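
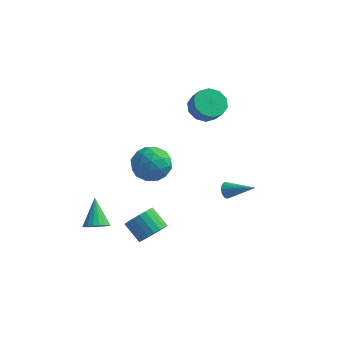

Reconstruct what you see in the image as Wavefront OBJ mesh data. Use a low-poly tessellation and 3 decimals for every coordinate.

v -0.475 -3.683 -3.739
v 0.135 -3.277 -3.233
v -0.836 -2.811 -2.436
v -1.445 -3.217 -2.941
v 0.056 -3.016 -3.483
v -0.915 -2.55 -2.686
v -0.115 -2.87 -3.777
v -1.086 -2.404 -2.979
v -0.348 -2.864 -4.064
v -1.319 -2.398 -3.267
v -0.603 -3.001 -4.295
v -1.574 -2.534 -3.498
v -0.836 -3.255 -4.43
v -1.807 -2.788 -3.633
v -1.006 -3.583 -4.445
v -1.977 -3.117 -3.648
v -1.085 -3.928 -4.338
v -2.056 -3.462 -3.541
v -1.058 -4.232 -4.128
v -2.028 -3.765 -3.331
v -0.93 -4.44 -3.85
v -1.9 -3.974 -3.053
v -0.723 -4.517 -3.553
v -1.694 -4.051 -2.756
v -0.473 -4.451 -3.288
v -1.444 -3.984 -2.491
v -0.224 -4.251 -3.101
v -1.195 -3.785 -2.304
v -0.018 -3.954 -3.024
v -0.989 -3.487 -2.227
v 0.109 -3.609 -3.071
v -0.862 -3.143 -2.274
v 0.457 1.686 2.595
v 1.078 2.405 2.574
v 1.583 1.993 3.384
v 0.963 1.274 3.405
v 0.635 2.558 2.928
v 1.14 2.145 3.738
v 0.124 2.378 3.155
v 0.63 1.965 3.965
v -0.259 1.933 3.168
v 0.246 1.521 3.978
v -0.369 1.394 2.962
v 0.137 0.982 3.772
v -0.163 0.967 2.616
v 0.342 0.555 3.426
v 0.28 0.815 2.262
v 0.785 0.402 3.072
v 0.79 0.995 2.035
v 1.296 0.582 2.845
v 1.174 1.439 2.022
v 1.679 1.027 2.832
v 1.283 1.978 2.228
v 1.789 1.566 3.038
v -3.714 -3.484 -4.237
v -3.195 -3.017 -4.449
v -4.226 -2.336 -2.963
v -3.449 -2.929 -4.631
v -3.756 -2.951 -4.734
v -4.055 -3.079 -4.739
v -4.286 -3.287 -4.645
v -4.404 -3.534 -4.47
v -4.385 -3.771 -4.248
v -4.233 -3.951 -4.025
v -3.978 -4.039 -3.843
v -3.671 -4.017 -3.74
v -3.372 -3.889 -3.735
v -3.141 -3.681 -3.829
v -3.023 -3.434 -4.004
v -3.043 -3.197 -4.226
v -2.323 0.202 -0.272
v -1.178 0.39 -0.474
v -2.302 -1.25 -1.506
v -1.157 -1.062 -1.708
v -1.511 -1.477 -0.664
v -1.524 -0.579 0.099
v -1.956 -0.281 -2.079
v -1.969 0.617 -1.316
v -0.951 0.091 -1.59
v -0.676 -0.648 -0.716
v -2.804 -0.212 -1.264
v -2.529 -0.951 -0.39
v -1.752 0.423 -0.265
v -1.728 -1.283 -1.715
v -1.936 -1.527 -1.102
v -1.263 -1.417 -1.22
v -1.955 -0.146 0.072
v -1.282 -0.036 -0.047
v -1.479 -1.133 -0.158
v -2.198 -0.824 -1.933
v -1.525 -0.714 -2.052
v -2.217 0.557 -0.76
v -1.544 0.667 -0.878
v -2.001 0.273 -1.822
v -0.946 0.358 -1.04
v -0.934 -0.496 -1.765
v -1.403 -0.036 -1.983
v -1.411 0.492 -1.535
v -0.784 -0.077 -0.525
v -0.772 -0.93 -1.251
v -0.98 -1.174 -0.637
v -0.988 -0.646 -0.189
v -0.651 -0.252 -1.182
v -2.708 0.07 -0.729
v -2.696 -0.783 -1.455
v -2.492 -0.214 -1.791
v -2.5 0.314 -1.343
v -2.546 -0.364 -0.215
v -2.534 -1.218 -0.94
v -2.069 -1.352 -0.445
v -2.077 -0.824 0.003
v -2.829 -0.608 -0.798
v 2.47 -0.621 -1.851
v 2.674 -0.377 -2.263
v 4.05 -0.719 -1.129
v 2.624 -0.212 -2.133
v 2.548 -0.117 -1.954
v 2.459 -0.109 -1.757
v 2.371 -0.19 -1.577
v 2.301 -0.346 -1.444
v 2.26 -0.548 -1.381
v 2.255 -0.764 -1.4
v 2.287 -0.954 -1.497
v 2.351 -1.087 -1.655
v 2.436 -1.14 -1.847
v 2.526 -1.102 -2.04
v 2.607 -0.981 -2.2
v 2.664 -0.798 -2.3
v 2.688 -0.585 -2.322
f 2 1 5
f 2 5 3
f 3 5 6
f 3 6 4
f 5 1 7
f 5 7 6
f 6 7 8
f 6 8 4
f 7 1 9
f 7 9 8
f 8 9 10
f 8 10 4
f 9 1 11
f 9 11 10
f 10 11 12
f 10 12 4
f 11 1 13
f 11 13 12
f 12 13 14
f 12 14 4
f 13 1 15
f 13 15 14
f 14 15 16
f 14 16 4
f 15 1 17
f 15 17 16
f 16 17 18
f 16 18 4
f 17 1 19
f 17 19 18
f 18 19 20
f 18 20 4
f 19 1 21
f 19 21 20
f 20 21 22
f 20 22 4
f 21 1 23
f 21 23 22
f 22 23 24
f 22 24 4
f 23 1 25
f 23 25 24
f 24 25 26
f 24 26 4
f 25 1 27
f 25 27 26
f 26 27 28
f 26 28 4
f 27 1 29
f 27 29 28
f 28 29 30
f 28 30 4
f 29 1 31
f 29 31 30
f 30 31 32
f 30 32 4
f 31 1 2
f 31 2 32
f 32 2 3
f 32 3 4
f 34 33 37
f 34 37 35
f 35 37 38
f 35 38 36
f 37 33 39
f 37 39 38
f 38 39 40
f 38 40 36
f 39 33 41
f 39 41 40
f 40 41 42
f 40 42 36
f 41 33 43
f 41 43 42
f 42 43 44
f 42 44 36
f 43 33 45
f 43 45 44
f 44 45 46
f 44 46 36
f 45 33 47
f 45 47 46
f 46 47 48
f 46 48 36
f 47 33 49
f 47 49 48
f 48 49 50
f 48 50 36
f 49 33 51
f 49 51 50
f 50 51 52
f 50 52 36
f 51 33 53
f 51 53 52
f 52 53 54
f 52 54 36
f 53 33 34
f 53 34 54
f 54 34 35
f 54 35 36
f 56 55 58
f 56 58 57
f 58 55 59
f 58 59 57
f 59 55 60
f 59 60 57
f 60 55 61
f 60 61 57
f 61 55 62
f 61 62 57
f 62 55 63
f 62 63 57
f 63 55 64
f 63 64 57
f 64 55 65
f 64 65 57
f 65 55 66
f 65 66 57
f 66 55 67
f 66 67 57
f 67 55 68
f 67 68 57
f 68 55 69
f 68 69 57
f 69 55 70
f 69 70 57
f 70 55 56
f 70 56 57
f 71 108 87
f 108 82 111
f 87 111 76
f 108 111 87
f 71 87 83
f 87 76 88
f 83 88 72
f 87 88 83
f 71 83 92
f 83 72 93
f 92 93 78
f 83 93 92
f 71 92 104
f 92 78 107
f 104 107 81
f 92 107 104
f 71 104 108
f 104 81 112
f 108 112 82
f 104 112 108
f 72 88 99
f 88 76 102
f 99 102 80
f 88 102 99
f 76 111 89
f 111 82 110
f 89 110 75
f 111 110 89
f 82 112 109
f 112 81 105
f 109 105 73
f 112 105 109
f 81 107 106
f 107 78 94
f 106 94 77
f 107 94 106
f 78 93 98
f 93 72 95
f 98 95 79
f 93 95 98
f 74 100 86
f 100 80 101
f 86 101 75
f 100 101 86
f 74 86 84
f 86 75 85
f 84 85 73
f 86 85 84
f 74 84 91
f 84 73 90
f 91 90 77
f 84 90 91
f 74 91 96
f 91 77 97
f 96 97 79
f 91 97 96
f 74 96 100
f 96 79 103
f 100 103 80
f 96 103 100
f 75 101 89
f 101 80 102
f 89 102 76
f 101 102 89
f 73 85 109
f 85 75 110
f 109 110 82
f 85 110 109
f 77 90 106
f 90 73 105
f 106 105 81
f 90 105 106
f 79 97 98
f 97 77 94
f 98 94 78
f 97 94 98
f 80 103 99
f 103 79 95
f 99 95 72
f 103 95 99
f 114 113 116
f 114 116 115
f 116 113 117
f 116 117 115
f 117 113 118
f 117 118 115
f 118 113 119
f 118 119 115
f 119 113 120
f 119 120 115
f 120 113 121
f 120 121 115
f 121 113 122
f 121 122 115
f 122 113 123
f 122 123 115
f 123 113 124
f 123 124 115
f 124 113 125
f 124 125 115
f 125 113 126
f 125 126 115
f 126 113 127
f 126 127 115
f 127 113 128
f 127 128 115
f 128 113 129
f 128 129 115
f 129 113 114
f 129 114 115



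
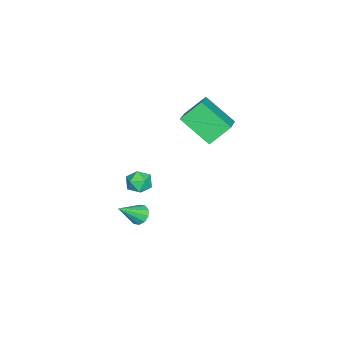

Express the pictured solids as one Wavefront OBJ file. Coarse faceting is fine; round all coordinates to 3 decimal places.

v -0.547 -1.141 -2.646
v -0.172 -1.337 -3.126
v 0.387 -1.979 -1.574
v -0.025 -0.997 -2.988
v -0.078 -0.712 -2.719
v -0.31 -0.591 -2.422
v -0.633 -0.68 -2.211
v -0.922 -0.946 -2.166
v -1.069 -1.286 -2.304
v -1.016 -1.571 -2.573
v -0.784 -1.692 -2.87
v -0.461 -1.603 -3.081
v 1.684 -0.078 2.207
v 2.02 -0.294 1.564
v 0.7 -0.746 1.916
v 1.036 -0.962 1.273
v 1.298 -1.209 1.939
v 1.907 -0.796 2.118
v 0.813 -0.244 1.362
v 1.422 0.169 1.541
v 1.482 -0.396 1.041
v 1.782 -0.993 1.398
v 0.938 -0.047 2.082
v 1.238 -0.644 2.439
v -4.028 2.919 3.119
v -4.442 1.244 4.385
v -2.161 3.228 4.139
v -2.575 1.553 5.405
v -3.325 1.987 2.115
v -3.739 0.312 3.381
v -1.458 2.296 3.135
v -1.872 0.621 4.401
f 2 1 4
f 2 4 3
f 4 1 5
f 4 5 3
f 5 1 6
f 5 6 3
f 6 1 7
f 6 7 3
f 7 1 8
f 7 8 3
f 8 1 9
f 8 9 3
f 9 1 10
f 9 10 3
f 10 1 11
f 10 11 3
f 11 1 12
f 11 12 3
f 12 1 2
f 12 2 3
f 13 24 18
f 13 18 14
f 13 14 20
f 13 20 23
f 13 23 24
f 14 18 22
f 18 24 17
f 24 23 15
f 23 20 19
f 20 14 21
f 16 22 17
f 16 17 15
f 16 15 19
f 16 19 21
f 16 21 22
f 17 22 18
f 15 17 24
f 19 15 23
f 21 19 20
f 22 21 14
f 26 28 25
f 29 26 25
f 25 28 27
f 27 29 25
f 26 32 28
f 30 26 29
f 30 32 26
f 28 32 27
f 31 29 27
f 27 32 31
f 31 30 29
f 32 30 31



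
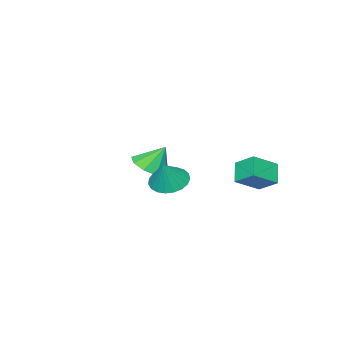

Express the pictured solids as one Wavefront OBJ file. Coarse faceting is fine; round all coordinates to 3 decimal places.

v -4.303 1.59 0.166
v -3.114 1.167 0.881
v -4.335 2.598 0.816
v -3.147 2.175 1.531
v -3.633 2.125 -0.631
v -2.445 1.702 0.084
v -3.666 3.133 0.019
v -2.477 2.71 0.734
v -2.496 -3.304 -0.294
v -1.621 -3.491 0.107
v -2.924 -2.716 0.914
v -1.616 -2.887 -0.185
v -2.022 -2.479 -0.528
v -2.651 -2.457 -0.761
v -3.206 -2.831 -0.776
v -3.43 -3.427 -0.565
v -3.217 -3.965 -0.227
v -2.666 -4.194 0.079
v -2.036 -4.007 0.211
v 1.301 1.192 1.231
v 1.891 0.55 1.01
v 1.939 1.388 2.369
v 2.052 0.856 0.867
v 2.083 1.22 0.787
v 1.979 1.58 0.784
v 1.758 1.872 0.858
v 1.457 2.047 0.996
v 1.13 2.074 1.175
v 0.832 1.949 1.364
v 0.615 1.693 1.53
v 0.517 1.35 1.644
v 0.554 0.98 1.686
v 0.72 0.647 1.65
v 0.987 0.408 1.541
v 1.308 0.305 1.379
v 1.628 0.355 1.191
f 2 4 1
f 5 2 1
f 1 4 3
f 3 5 1
f 2 8 4
f 6 2 5
f 6 8 2
f 4 8 3
f 7 5 3
f 3 8 7
f 7 6 5
f 8 6 7
f 10 9 12
f 10 12 11
f 12 9 13
f 12 13 11
f 13 9 14
f 13 14 11
f 14 9 15
f 14 15 11
f 15 9 16
f 15 16 11
f 16 9 17
f 16 17 11
f 17 9 18
f 17 18 11
f 18 9 19
f 18 19 11
f 19 9 10
f 19 10 11
f 21 20 23
f 21 23 22
f 23 20 24
f 23 24 22
f 24 20 25
f 24 25 22
f 25 20 26
f 25 26 22
f 26 20 27
f 26 27 22
f 27 20 28
f 27 28 22
f 28 20 29
f 28 29 22
f 29 20 30
f 29 30 22
f 30 20 31
f 30 31 22
f 31 20 32
f 31 32 22
f 32 20 33
f 32 33 22
f 33 20 34
f 33 34 22
f 34 20 35
f 34 35 22
f 35 20 36
f 35 36 22
f 36 20 21
f 36 21 22



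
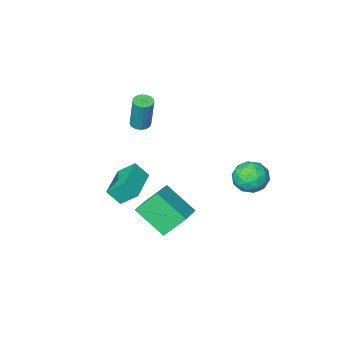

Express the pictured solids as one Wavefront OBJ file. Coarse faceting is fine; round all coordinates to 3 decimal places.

v -0.661 -3.58 -4.604
v -1.328 -2.848 -3.731
v 0.861 -2.052 -4.722
v 0.194 -1.32 -3.848
v -0.094 -4.08 -3.752
v -0.761 -3.348 -2.878
v 1.428 -2.552 -3.869
v 0.761 -1.82 -2.996
v -0.832 2.866 -2.595
v -0.026 1.359 -1.307
v 0.353 3.96 -2.056
v 1.159 2.452 -0.768
v 0.181 2.368 -3.812
v 0.987 0.86 -2.524
v 1.366 3.461 -3.273
v 2.172 1.954 -1.985
v -0.936 -3.043 0.469
v -0.399 -3.233 0.495
v -0.328 -2.748 2.557
v -0.864 -2.557 2.531
v -0.372 -2.969 0.432
v -0.3 -2.484 2.494
v -0.474 -2.722 0.377
v -0.402 -2.237 2.44
v -0.681 -2.548 0.344
v -0.61 -2.063 2.406
v -0.947 -2.488 0.339
v -0.876 -2.003 2.401
v -1.211 -2.555 0.363
v -1.139 -2.069 2.426
v -1.411 -2.733 0.412
v -1.34 -2.248 2.475
v -1.503 -2.982 0.474
v -1.431 -2.497 2.537
v -1.464 -3.246 0.535
v -1.393 -2.76 2.597
v -1.305 -3.462 0.58
v -1.233 -2.977 2.643
v -1.061 -3.583 0.6
v -0.989 -3.098 2.663
v -0.788 -3.58 0.59
v -0.717 -3.094 2.652
v -0.549 -3.453 0.552
v -0.478 -2.968 2.615
v -3.859 4.138 -1.364
v -2.969 4.308 -0.852
v -4.291 2.972 -0.228
v -3.401 3.142 0.284
v -4.143 3.872 0.274
v -3.877 4.592 -0.428
v -3.383 2.688 -0.652
v -3.117 3.408 -1.354
v -2.675 3.412 -0.411
v -3.145 4.144 0.161
v -4.115 3.136 -1.241
v -4.585 3.868 -0.669
v -3.376 4.325 -1.208
v -3.884 2.955 0.128
v -4.32 3.384 0.122
v -3.797 3.484 0.423
v -3.91 4.492 -0.959
v -3.387 4.592 -0.658
v -4.077 4.336 0.004
v -3.873 2.688 -0.422
v -3.35 2.788 -0.121
v -3.463 3.796 -1.503
v -2.94 3.896 -1.202
v -3.183 2.944 -1.084
v -2.68 3.899 -0.648
v -2.934 3.213 0.02
v -2.924 2.946 -0.53
v -2.767 3.37 -0.943
v -2.957 4.329 -0.311
v -3.21 3.643 0.357
v -3.647 4.072 0.351
v -3.49 4.496 -0.062
v -2.784 3.802 -0.052
v -4.05 3.637 -1.437
v -4.303 2.951 -0.769
v -3.77 2.784 -1.018
v -3.613 3.208 -1.431
v -4.326 4.067 -1.1
v -4.58 3.381 -0.432
v -4.493 3.91 -0.137
v -4.336 4.334 -0.55
v -4.476 3.478 -1.028
f 2 4 1
f 5 2 1
f 1 4 3
f 3 5 1
f 2 8 4
f 6 2 5
f 6 8 2
f 4 8 3
f 7 5 3
f 3 8 7
f 7 6 5
f 8 6 7
f 10 12 9
f 13 10 9
f 9 12 11
f 11 13 9
f 10 16 12
f 14 10 13
f 14 16 10
f 12 16 11
f 15 13 11
f 11 16 15
f 15 14 13
f 16 14 15
f 18 17 21
f 18 21 19
f 19 21 22
f 19 22 20
f 21 17 23
f 21 23 22
f 22 23 24
f 22 24 20
f 23 17 25
f 23 25 24
f 24 25 26
f 24 26 20
f 25 17 27
f 25 27 26
f 26 27 28
f 26 28 20
f 27 17 29
f 27 29 28
f 28 29 30
f 28 30 20
f 29 17 31
f 29 31 30
f 30 31 32
f 30 32 20
f 31 17 33
f 31 33 32
f 32 33 34
f 32 34 20
f 33 17 35
f 33 35 34
f 34 35 36
f 34 36 20
f 35 17 37
f 35 37 36
f 36 37 38
f 36 38 20
f 37 17 39
f 37 39 38
f 38 39 40
f 38 40 20
f 39 17 41
f 39 41 40
f 40 41 42
f 40 42 20
f 41 17 43
f 41 43 42
f 42 43 44
f 42 44 20
f 43 17 18
f 43 18 44
f 44 18 19
f 44 19 20
f 45 82 61
f 82 56 85
f 61 85 50
f 82 85 61
f 45 61 57
f 61 50 62
f 57 62 46
f 61 62 57
f 45 57 66
f 57 46 67
f 66 67 52
f 57 67 66
f 45 66 78
f 66 52 81
f 78 81 55
f 66 81 78
f 45 78 82
f 78 55 86
f 82 86 56
f 78 86 82
f 46 62 73
f 62 50 76
f 73 76 54
f 62 76 73
f 50 85 63
f 85 56 84
f 63 84 49
f 85 84 63
f 56 86 83
f 86 55 79
f 83 79 47
f 86 79 83
f 55 81 80
f 81 52 68
f 80 68 51
f 81 68 80
f 52 67 72
f 67 46 69
f 72 69 53
f 67 69 72
f 48 74 60
f 74 54 75
f 60 75 49
f 74 75 60
f 48 60 58
f 60 49 59
f 58 59 47
f 60 59 58
f 48 58 65
f 58 47 64
f 65 64 51
f 58 64 65
f 48 65 70
f 65 51 71
f 70 71 53
f 65 71 70
f 48 70 74
f 70 53 77
f 74 77 54
f 70 77 74
f 49 75 63
f 75 54 76
f 63 76 50
f 75 76 63
f 47 59 83
f 59 49 84
f 83 84 56
f 59 84 83
f 51 64 80
f 64 47 79
f 80 79 55
f 64 79 80
f 53 71 72
f 71 51 68
f 72 68 52
f 71 68 72
f 54 77 73
f 77 53 69
f 73 69 46
f 77 69 73



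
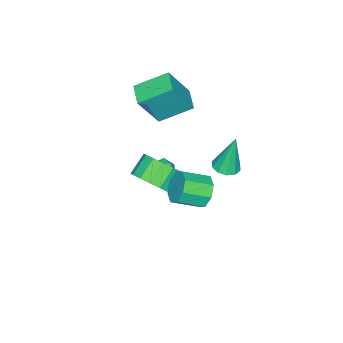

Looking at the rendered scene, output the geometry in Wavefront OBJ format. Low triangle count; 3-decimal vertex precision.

v -0.694 -3.108 -2.089
v -0.203 -3.392 -1.769
v -1.157 -4.048 -2.211
v -0.666 -4.332 -1.891
v -1.08 -3.943 -1.573
v -0.794 -3.362 -1.497
v -0.566 -4.078 -2.483
v -0.28 -3.497 -2.407
v -0.123 -3.992 -2.013
v -0.441 -3.908 -1.45
v -0.919 -3.532 -2.53
v -1.237 -3.448 -1.967
v 1.414 0.911 2.665
v 1.98 1.269 2.679
v 1.166 1.229 4.635
v 1.667 1.528 2.598
v 1.257 1.551 2.542
v 0.907 1.329 2.534
v 0.751 0.948 2.576
v 0.848 0.553 2.652
v 1.161 0.294 2.733
v 1.571 0.271 2.788
v 1.92 0.493 2.797
v 2.077 0.874 2.755
v 3.565 1.102 2.8
v 4.046 1.101 2.111
v 4.876 0.178 2.691
v 4.395 0.178 3.38
v 4.234 1.54 2.542
v 5.063 0.617 3.122
v 4.03 1.722 3.124
v 4.859 0.799 3.704
v 3.554 1.541 3.516
v 4.383 0.617 4.096
v 3.084 1.102 3.489
v 3.914 0.179 4.069
v 2.897 0.663 3.058
v 3.726 -0.26 3.638
v 3.101 0.481 2.476
v 3.93 -0.442 3.056
v 3.577 0.663 2.084
v 4.406 -0.261 2.664
v 3.184 -1.96 1.363
v 3.766 -1.582 2.083
v 2.819 -1.483 2.797
v 2.236 -1.86 2.077
v 3.605 -1.172 1.812
v 2.658 -1.072 2.526
v 3.331 -0.972 1.421
v 2.384 -0.873 2.135
v 3.017 -1.037 1.014
v 2.07 -0.938 1.728
v 2.749 -1.35 0.701
v 1.801 -1.25 1.415
v 2.596 -1.825 0.565
v 1.649 -1.726 1.279
v 2.601 -2.337 0.643
v 1.654 -2.238 1.357
v 2.762 -2.748 0.914
v 1.815 -2.648 1.628
v 3.036 -2.947 1.305
v 2.089 -2.848 2.019
v 3.35 -2.882 1.712
v 2.403 -2.783 2.426
v 3.619 -2.57 2.025
v 2.671 -2.47 2.739
v 3.771 -2.094 2.161
v 2.824 -1.995 2.875
v -1.104 -4.441 2.355
v -0.209 -5.014 4.166
v -2.068 -3.148 3.24
v -1.173 -3.721 5.051
v -0.227 -3.659 2.169
v 0.668 -4.232 3.98
v -1.191 -2.366 3.054
v -0.296 -2.939 4.865
f 1 12 6
f 1 6 2
f 1 2 8
f 1 8 11
f 1 11 12
f 2 6 10
f 6 12 5
f 12 11 3
f 11 8 7
f 8 2 9
f 4 10 5
f 4 5 3
f 4 3 7
f 4 7 9
f 4 9 10
f 5 10 6
f 3 5 12
f 7 3 11
f 9 7 8
f 10 9 2
f 14 13 16
f 14 16 15
f 16 13 17
f 16 17 15
f 17 13 18
f 17 18 15
f 18 13 19
f 18 19 15
f 19 13 20
f 19 20 15
f 20 13 21
f 20 21 15
f 21 13 22
f 21 22 15
f 22 13 23
f 22 23 15
f 23 13 24
f 23 24 15
f 24 13 14
f 24 14 15
f 26 25 29
f 26 29 27
f 27 29 30
f 27 30 28
f 29 25 31
f 29 31 30
f 30 31 32
f 30 32 28
f 31 25 33
f 31 33 32
f 32 33 34
f 32 34 28
f 33 25 35
f 33 35 34
f 34 35 36
f 34 36 28
f 35 25 37
f 35 37 36
f 36 37 38
f 36 38 28
f 37 25 39
f 37 39 38
f 38 39 40
f 38 40 28
f 39 25 41
f 39 41 40
f 40 41 42
f 40 42 28
f 41 25 26
f 41 26 42
f 42 26 27
f 42 27 28
f 44 43 47
f 44 47 45
f 45 47 48
f 45 48 46
f 47 43 49
f 47 49 48
f 48 49 50
f 48 50 46
f 49 43 51
f 49 51 50
f 50 51 52
f 50 52 46
f 51 43 53
f 51 53 52
f 52 53 54
f 52 54 46
f 53 43 55
f 53 55 54
f 54 55 56
f 54 56 46
f 55 43 57
f 55 57 56
f 56 57 58
f 56 58 46
f 57 43 59
f 57 59 58
f 58 59 60
f 58 60 46
f 59 43 61
f 59 61 60
f 60 61 62
f 60 62 46
f 61 43 63
f 61 63 62
f 62 63 64
f 62 64 46
f 63 43 65
f 63 65 64
f 64 65 66
f 64 66 46
f 65 43 67
f 65 67 66
f 66 67 68
f 66 68 46
f 67 43 44
f 67 44 68
f 68 44 45
f 68 45 46
f 70 72 69
f 73 70 69
f 69 72 71
f 71 73 69
f 70 76 72
f 74 70 73
f 74 76 70
f 72 76 71
f 75 73 71
f 71 76 75
f 75 74 73
f 76 74 75



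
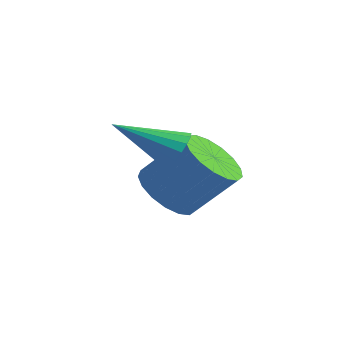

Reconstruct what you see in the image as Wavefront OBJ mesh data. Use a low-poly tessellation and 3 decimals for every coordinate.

v 0.569 -0.586 0.399
v 0.928 -0.464 0.988
v -0.509 -1.954 1.341
v 0.671 -0.25 1.005
v 0.391 -0.112 0.883
v 0.151 -0.084 0.65
v 0.008 -0.17 0.36
v -0.007 -0.352 0.079
v 0.11 -0.587 -0.129
v 0.333 -0.823 -0.216
v 0.609 -1.003 -0.161
v 0.877 -1.089 0.021
v 1.074 -1.059 0.291
v 1.156 -0.921 0.585
v 1.103 -0.706 0.836
v -1.835 0.758 -2.104
v -0.919 0.509 -2.598
v 0.091 1.394 -1.17
v -0.825 1.642 -0.676
v -1.044 0.966 -2.793
v -0.033 1.851 -1.365
v -1.349 1.375 -2.83
v -0.339 2.26 -1.402
v -1.766 1.643 -2.701
v -0.756 2.527 -1.273
v -2.199 1.708 -2.435
v -1.189 2.592 -1.007
v -2.548 1.555 -2.093
v -1.538 2.44 -0.665
v -2.734 1.22 -1.754
v -1.724 2.104 -0.326
v -2.714 0.779 -1.495
v -1.704 1.663 -0.067
v -2.493 0.333 -1.375
v -1.483 1.217 0.053
v -2.121 -0.016 -1.423
v -1.111 0.868 0.005
v -1.683 -0.187 -1.626
v -0.673 0.697 -0.198
v -1.28 -0.142 -1.939
v -0.27 0.742 -0.511
v -1.005 0.109 -2.29
v 0.006 0.994 -0.862
f 2 1 4
f 2 4 3
f 4 1 5
f 4 5 3
f 5 1 6
f 5 6 3
f 6 1 7
f 6 7 3
f 7 1 8
f 7 8 3
f 8 1 9
f 8 9 3
f 9 1 10
f 9 10 3
f 10 1 11
f 10 11 3
f 11 1 12
f 11 12 3
f 12 1 13
f 12 13 3
f 13 1 14
f 13 14 3
f 14 1 15
f 14 15 3
f 15 1 2
f 15 2 3
f 17 16 20
f 17 20 18
f 18 20 21
f 18 21 19
f 20 16 22
f 20 22 21
f 21 22 23
f 21 23 19
f 22 16 24
f 22 24 23
f 23 24 25
f 23 25 19
f 24 16 26
f 24 26 25
f 25 26 27
f 25 27 19
f 26 16 28
f 26 28 27
f 27 28 29
f 27 29 19
f 28 16 30
f 28 30 29
f 29 30 31
f 29 31 19
f 30 16 32
f 30 32 31
f 31 32 33
f 31 33 19
f 32 16 34
f 32 34 33
f 33 34 35
f 33 35 19
f 34 16 36
f 34 36 35
f 35 36 37
f 35 37 19
f 36 16 38
f 36 38 37
f 37 38 39
f 37 39 19
f 38 16 40
f 38 40 39
f 39 40 41
f 39 41 19
f 40 16 42
f 40 42 41
f 41 42 43
f 41 43 19
f 42 16 17
f 42 17 43
f 43 17 18
f 43 18 19



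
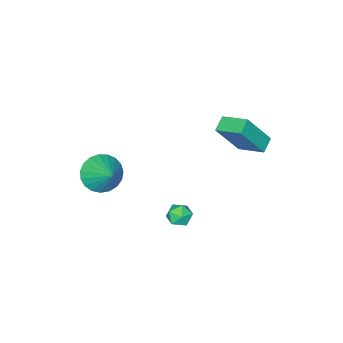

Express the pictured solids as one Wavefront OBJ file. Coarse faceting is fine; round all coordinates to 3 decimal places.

v 2.334 -2.732 1.778
v 2.87 -2.298 1
v 2.826 -1.508 2.802
v 2.483 -2.108 0.96
v 2.071 -2.027 1.061
v 1.704 -2.067 1.286
v 1.446 -2.222 1.596
v 1.341 -2.466 1.938
v 1.408 -2.756 2.252
v 1.635 -3.041 2.484
v 1.983 -3.273 2.594
v 2.392 -3.412 2.563
v 2.79 -3.433 2.397
v 3.11 -3.333 2.123
v 3.295 -3.129 1.79
v 3.314 -2.856 1.455
v 3.164 -2.562 1.175
v 0.748 0.79 -0.335
v 1.065 0.457 -0.854
v -0.205 0.243 -0.566
v 0.112 -0.09 -1.085
v 0.284 -0.228 -0.427
v 0.873 0.11 -0.284
v -0.013 0.59 -1.136
v 0.576 0.928 -0.993
v 0.595 0.333 -1.349
v 0.779 -0.173 -0.911
v 0.081 0.873 -0.509
v 0.265 0.367 -0.071
v -3.484 0.482 1.597
v -4.236 0.238 1.961
v -3.679 1.863 2.122
v -4.431 1.619 2.485
v -2.429 -0.059 3.415
v -3.181 -0.303 3.778
v -2.624 1.322 3.939
v -3.376 1.078 4.303
f 2 1 4
f 2 4 3
f 4 1 5
f 4 5 3
f 5 1 6
f 5 6 3
f 6 1 7
f 6 7 3
f 7 1 8
f 7 8 3
f 8 1 9
f 8 9 3
f 9 1 10
f 9 10 3
f 10 1 11
f 10 11 3
f 11 1 12
f 11 12 3
f 12 1 13
f 12 13 3
f 13 1 14
f 13 14 3
f 14 1 15
f 14 15 3
f 15 1 16
f 15 16 3
f 16 1 17
f 16 17 3
f 17 1 2
f 17 2 3
f 18 29 23
f 18 23 19
f 18 19 25
f 18 25 28
f 18 28 29
f 19 23 27
f 23 29 22
f 29 28 20
f 28 25 24
f 25 19 26
f 21 27 22
f 21 22 20
f 21 20 24
f 21 24 26
f 21 26 27
f 22 27 23
f 20 22 29
f 24 20 28
f 26 24 25
f 27 26 19
f 31 33 30
f 34 31 30
f 30 33 32
f 32 34 30
f 31 37 33
f 35 31 34
f 35 37 31
f 33 37 32
f 36 34 32
f 32 37 36
f 36 35 34
f 37 35 36



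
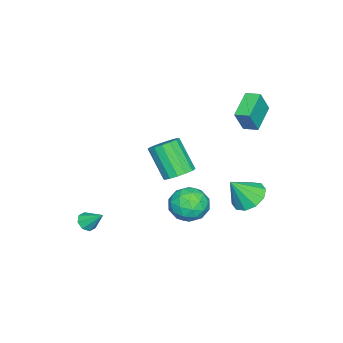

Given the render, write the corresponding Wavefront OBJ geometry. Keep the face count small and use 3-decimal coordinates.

v 0.303 0.284 0.391
v 1.005 -0.169 0.298
v 0.518 -1.256 1.916
v -0.183 -0.804 2.009
v 1.118 0.163 0.555
v 0.632 -0.924 2.173
v 1.013 0.527 0.768
v 0.527 -0.56 2.386
v 0.718 0.826 0.88
v 0.231 -0.261 2.499
v 0.312 0.98 0.861
v -0.175 -0.108 2.48
v -0.097 0.947 0.716
v -0.584 -0.141 2.335
v -0.398 0.736 0.484
v -0.885 -0.351 2.102
v -0.512 0.404 0.227
v -0.998 -0.683 1.845
v -0.407 0.04 0.014
v -0.893 -1.047 1.632
v -0.111 -0.259 -0.099
v -0.598 -1.346 1.52
v 0.295 -0.412 -0.08
v -0.192 -1.5 1.539
v 0.704 -0.379 0.065
v 0.217 -1.467 1.684
v -4.038 2.17 -3.58
v -3.088 2.394 -3.966
v -3.302 1.43 -2.2
v -3.277 2.894 -3.598
v -3.757 3.116 -3.222
v -4.345 2.978 -2.983
v -4.815 2.53 -2.972
v -4.988 1.946 -3.193
v -4.799 1.446 -3.562
v -4.319 1.224 -3.938
v -3.731 1.362 -4.177
v -3.261 1.81 -4.188
v 0.2 1.776 -1.318
v 1.075 1.481 -1.922
v -0.455 0.119 -1.458
v 0.42 -0.176 -2.062
v 0.542 0.053 -0.989
v 0.947 1.077 -0.902
v -0.327 0.523 -2.478
v 0.078 1.547 -2.391
v 0.75 0.706 -2.639
v 1.287 0.416 -1.719
v -0.667 1.184 -1.661
v -0.13 0.894 -0.741
v 0.695 1.773 -1.608
v -0.075 -0.173 -1.772
v -0.003 -0.039 -1.142
v 0.511 -0.212 -1.497
v 0.619 1.536 -1.008
v 1.134 1.363 -1.363
v 0.821 0.524 -0.815
v -0.514 0.237 -2.017
v 0.001 0.064 -2.372
v 0.109 1.812 -1.883
v 0.623 1.639 -2.238
v -0.201 1.076 -2.565
v 1.018 1.145 -2.384
v 0.634 0.172 -2.466
v 0.194 0.582 -2.711
v 0.432 1.184 -2.66
v 1.334 0.974 -1.843
v 0.949 0.001 -1.926
v 1.021 0.136 -1.295
v 1.258 0.737 -1.244
v 1.143 0.519 -2.265
v -0.329 1.599 -1.454
v -0.714 0.626 -1.537
v -0.638 0.863 -2.136
v -0.401 1.464 -2.085
v -0.014 1.428 -0.914
v -0.398 0.455 -0.996
v 0.188 0.416 -0.72
v 0.426 1.018 -0.669
v -0.523 1.081 -1.115
v 2.705 -3.597 -2.758
v 3.035 -3.288 -3.136
v 2.815 -2.643 -1.882
v 2.595 -3.199 -3.179
v 2.219 -3.343 -2.974
v 2.128 -3.637 -2.643
v 2.375 -3.907 -2.379
v 2.816 -3.996 -2.337
v 3.192 -3.852 -2.541
v 3.283 -3.558 -2.872
v -4.834 2.026 2.678
v -4.302 1.761 3.946
v -4.81 2.84 2.837
v -4.278 2.576 4.105
v -3.262 2.104 2.035
v -2.73 1.84 3.303
v -3.238 2.919 2.194
v -2.706 2.654 3.462
f 2 1 5
f 2 5 3
f 3 5 6
f 3 6 4
f 5 1 7
f 5 7 6
f 6 7 8
f 6 8 4
f 7 1 9
f 7 9 8
f 8 9 10
f 8 10 4
f 9 1 11
f 9 11 10
f 10 11 12
f 10 12 4
f 11 1 13
f 11 13 12
f 12 13 14
f 12 14 4
f 13 1 15
f 13 15 14
f 14 15 16
f 14 16 4
f 15 1 17
f 15 17 16
f 16 17 18
f 16 18 4
f 17 1 19
f 17 19 18
f 18 19 20
f 18 20 4
f 19 1 21
f 19 21 20
f 20 21 22
f 20 22 4
f 21 1 23
f 21 23 22
f 22 23 24
f 22 24 4
f 23 1 25
f 23 25 24
f 24 25 26
f 24 26 4
f 25 1 2
f 25 2 26
f 26 2 3
f 26 3 4
f 28 27 30
f 28 30 29
f 30 27 31
f 30 31 29
f 31 27 32
f 31 32 29
f 32 27 33
f 32 33 29
f 33 27 34
f 33 34 29
f 34 27 35
f 34 35 29
f 35 27 36
f 35 36 29
f 36 27 37
f 36 37 29
f 37 27 38
f 37 38 29
f 38 27 28
f 38 28 29
f 39 76 55
f 76 50 79
f 55 79 44
f 76 79 55
f 39 55 51
f 55 44 56
f 51 56 40
f 55 56 51
f 39 51 60
f 51 40 61
f 60 61 46
f 51 61 60
f 39 60 72
f 60 46 75
f 72 75 49
f 60 75 72
f 39 72 76
f 72 49 80
f 76 80 50
f 72 80 76
f 40 56 67
f 56 44 70
f 67 70 48
f 56 70 67
f 44 79 57
f 79 50 78
f 57 78 43
f 79 78 57
f 50 80 77
f 80 49 73
f 77 73 41
f 80 73 77
f 49 75 74
f 75 46 62
f 74 62 45
f 75 62 74
f 46 61 66
f 61 40 63
f 66 63 47
f 61 63 66
f 42 68 54
f 68 48 69
f 54 69 43
f 68 69 54
f 42 54 52
f 54 43 53
f 52 53 41
f 54 53 52
f 42 52 59
f 52 41 58
f 59 58 45
f 52 58 59
f 42 59 64
f 59 45 65
f 64 65 47
f 59 65 64
f 42 64 68
f 64 47 71
f 68 71 48
f 64 71 68
f 43 69 57
f 69 48 70
f 57 70 44
f 69 70 57
f 41 53 77
f 53 43 78
f 77 78 50
f 53 78 77
f 45 58 74
f 58 41 73
f 74 73 49
f 58 73 74
f 47 65 66
f 65 45 62
f 66 62 46
f 65 62 66
f 48 71 67
f 71 47 63
f 67 63 40
f 71 63 67
f 82 81 84
f 82 84 83
f 84 81 85
f 84 85 83
f 85 81 86
f 85 86 83
f 86 81 87
f 86 87 83
f 87 81 88
f 87 88 83
f 88 81 89
f 88 89 83
f 89 81 90
f 89 90 83
f 90 81 82
f 90 82 83
f 92 94 91
f 95 92 91
f 91 94 93
f 93 95 91
f 92 98 94
f 96 92 95
f 96 98 92
f 94 98 93
f 97 95 93
f 93 98 97
f 97 96 95
f 98 96 97



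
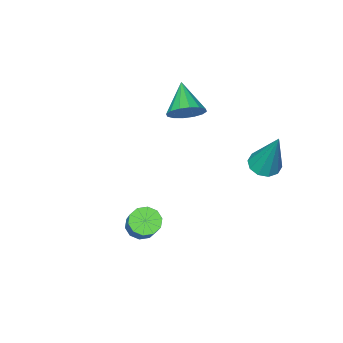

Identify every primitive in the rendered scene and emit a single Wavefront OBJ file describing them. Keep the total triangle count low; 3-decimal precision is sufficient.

v -2.448 -2.18 1.662
v -1.938 -2.658 1.388
v -3.012 -3.24 2.458
v -1.774 -2.507 1.706
v -1.79 -2.268 2.011
v -1.982 -2.006 2.224
v -2.299 -1.791 2.285
v -2.656 -1.68 2.18
v -2.957 -1.703 1.936
v -3.122 -1.854 1.618
v -3.106 -2.093 1.313
v -2.913 -2.355 1.1
v -2.596 -2.57 1.039
v -2.239 -2.681 1.144
v 1.234 0.079 -1.211
v 1.764 -0.179 -1.244
v 2.355 0.864 0.098
v 1.826 1.121 0.131
v 1.765 0.109 -1.468
v 2.356 1.151 -0.125
v 1.563 0.385 -1.594
v 2.154 1.428 -0.251
v 1.235 0.544 -1.574
v 1.827 1.587 -0.231
v 0.908 0.526 -1.415
v 1.499 1.569 -0.072
v 0.705 0.336 -1.178
v 1.296 1.379 0.164
v 0.704 0.049 -0.955
v 1.295 1.091 0.388
v 0.906 -0.228 -0.829
v 1.497 0.815 0.514
v 1.233 -0.387 -0.849
v 1.825 0.656 0.494
v 1.561 -0.369 -1.008
v 2.152 0.674 0.335
v -2.844 1.808 1.282
v -2.228 1.735 1.274
v -2.716 2.652 3.278
v -2.309 2.082 1.132
v -2.593 2.324 1.048
v -2.974 2.369 1.053
v -3.305 2.2 1.146
v -3.46 1.881 1.291
v -3.38 1.534 1.433
v -3.095 1.292 1.517
v -2.714 1.247 1.512
v -2.383 1.416 1.419
f 2 1 4
f 2 4 3
f 4 1 5
f 4 5 3
f 5 1 6
f 5 6 3
f 6 1 7
f 6 7 3
f 7 1 8
f 7 8 3
f 8 1 9
f 8 9 3
f 9 1 10
f 9 10 3
f 10 1 11
f 10 11 3
f 11 1 12
f 11 12 3
f 12 1 13
f 12 13 3
f 13 1 14
f 13 14 3
f 14 1 2
f 14 2 3
f 16 15 19
f 16 19 17
f 17 19 20
f 17 20 18
f 19 15 21
f 19 21 20
f 20 21 22
f 20 22 18
f 21 15 23
f 21 23 22
f 22 23 24
f 22 24 18
f 23 15 25
f 23 25 24
f 24 25 26
f 24 26 18
f 25 15 27
f 25 27 26
f 26 27 28
f 26 28 18
f 27 15 29
f 27 29 28
f 28 29 30
f 28 30 18
f 29 15 31
f 29 31 30
f 30 31 32
f 30 32 18
f 31 15 33
f 31 33 32
f 32 33 34
f 32 34 18
f 33 15 35
f 33 35 34
f 34 35 36
f 34 36 18
f 35 15 16
f 35 16 36
f 36 16 17
f 36 17 18
f 38 37 40
f 38 40 39
f 40 37 41
f 40 41 39
f 41 37 42
f 41 42 39
f 42 37 43
f 42 43 39
f 43 37 44
f 43 44 39
f 44 37 45
f 44 45 39
f 45 37 46
f 45 46 39
f 46 37 47
f 46 47 39
f 47 37 48
f 47 48 39
f 48 37 38
f 48 38 39



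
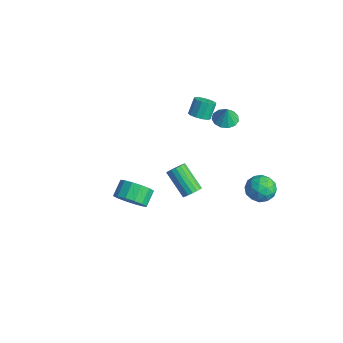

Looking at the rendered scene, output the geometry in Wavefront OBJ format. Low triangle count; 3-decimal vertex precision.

v -1.073 3.08 -0.059
v -0.375 3.264 -0.218
v -0.827 3.02 0.959
v -0.577 3.622 -0.148
v -0.938 3.807 -0.05
v -1.341 3.762 0.045
v -1.66 3.5 0.107
v -1.792 3.104 0.116
v -1.696 2.701 0.069
v -1.403 2.418 -0.018
v -1.005 2.345 -0.119
v -0.629 2.506 -0.201
v -0.394 2.848 -0.238
v 0.296 0.197 -4.022
v 0.668 0.251 -3.58
v -0.685 0.017 -2.416
v -1.056 -0.037 -2.858
v 0.582 0.511 -3.627
v -0.77 0.277 -2.463
v 0.431 0.699 -3.765
v -0.921 0.465 -2.6
v 0.249 0.772 -3.962
v -1.103 0.538 -2.797
v 0.078 0.713 -4.172
v -1.274 0.479 -3.007
v -0.043 0.536 -4.348
v -1.396 0.302 -3.184
v -0.087 0.281 -4.45
v -1.439 0.047 -3.285
v -0.042 0.007 -4.453
v -1.395 -0.227 -3.289
v 0.08 -0.223 -4.358
v -1.273 -0.457 -3.194
v 0.251 -0.358 -4.186
v -1.101 -0.591 -3.022
v 0.433 -0.365 -3.976
v -0.92 -0.599 -2.812
v 0.583 -0.243 -3.777
v -0.769 -0.477 -2.613
v 0.668 -0.021 -3.634
v -0.684 -0.255 -2.47
v 1.524 -4.315 -1.373
v 2.194 -4.431 -0.724
v 1.746 -3.742 -0.138
v 1.076 -3.625 -0.787
v 2.36 -4.077 -1.014
v 1.911 -3.388 -0.428
v 2.301 -3.786 -1.4
v 1.853 -3.097 -0.814
v 2.035 -3.637 -1.779
v 1.586 -2.948 -1.192
v 1.631 -3.67 -2.049
v 1.183 -2.981 -1.462
v 1.199 -3.875 -2.138
v 0.751 -3.186 -1.552
v 0.854 -4.198 -2.022
v 0.406 -3.509 -1.436
v 0.689 -4.552 -1.732
v 0.24 -3.863 -1.146
v 0.747 -4.843 -1.346
v 0.299 -4.154 -0.76
v 1.014 -4.992 -0.968
v 0.565 -4.303 -0.381
v 1.417 -4.959 -0.698
v 0.969 -4.27 -0.111
v 1.849 -4.754 -0.608
v 1.401 -4.065 -0.022
v 2.449 3.704 -3.75
v 3.124 3.109 -3.837
v 1.976 2.991 -2.563
v 2.651 2.396 -2.65
v 2.829 3.25 -2.411
v 3.121 3.691 -3.145
v 1.979 2.409 -3.255
v 2.271 2.85 -3.989
v 2.834 2.309 -3.532
v 3.359 2.829 -3.01
v 1.741 3.271 -3.39
v 2.266 3.791 -2.868
v 2.828 3.469 -3.898
v 2.272 2.631 -2.502
v 2.376 3.133 -2.362
v 2.773 2.784 -2.413
v 2.826 3.811 -3.491
v 3.223 3.461 -3.542
v 3.05 3.544 -2.704
v 1.877 2.639 -2.858
v 2.274 2.289 -2.909
v 2.327 3.316 -3.987
v 2.724 2.967 -4.038
v 2.05 2.556 -3.696
v 3.054 2.649 -3.769
v 2.776 2.23 -3.072
v 2.381 2.238 -3.427
v 2.553 2.497 -3.858
v 3.363 2.954 -3.463
v 3.085 2.536 -2.765
v 3.189 3.038 -2.625
v 3.361 3.296 -3.056
v 3.192 2.484 -3.283
v 2.015 3.564 -3.635
v 1.737 3.146 -2.937
v 1.739 2.804 -3.344
v 1.911 3.062 -3.775
v 2.324 3.87 -3.328
v 2.046 3.451 -2.631
v 2.547 3.603 -2.542
v 2.719 3.862 -2.973
v 1.908 3.616 -3.117
v -2.772 2.485 -0.893
v -2.428 2.067 -0.551
v -2.684 2.597 0.354
v -3.028 3.015 0.013
v -2.203 2.333 -0.643
v -2.459 2.863 0.263
v -2.158 2.648 -0.814
v -2.414 3.177 0.091
v -2.308 2.91 -1.01
v -2.564 3.44 -0.105
v -2.606 3.038 -1.169
v -2.862 3.568 -0.263
v -2.956 2.99 -1.24
v -3.212 3.52 -0.335
v -3.248 2.782 -1.201
v -3.504 3.312 -0.295
v -3.389 2.48 -1.064
v -3.645 3.009 -0.158
v -3.334 2.179 -0.873
v -3.59 2.709 0.033
v -3.1 1.976 -0.688
v -3.356 2.505 0.218
v -2.763 1.934 -0.568
v -3.019 2.464 0.338
f 2 1 4
f 2 4 3
f 4 1 5
f 4 5 3
f 5 1 6
f 5 6 3
f 6 1 7
f 6 7 3
f 7 1 8
f 7 8 3
f 8 1 9
f 8 9 3
f 9 1 10
f 9 10 3
f 10 1 11
f 10 11 3
f 11 1 12
f 11 12 3
f 12 1 13
f 12 13 3
f 13 1 2
f 13 2 3
f 15 14 18
f 15 18 16
f 16 18 19
f 16 19 17
f 18 14 20
f 18 20 19
f 19 20 21
f 19 21 17
f 20 14 22
f 20 22 21
f 21 22 23
f 21 23 17
f 22 14 24
f 22 24 23
f 23 24 25
f 23 25 17
f 24 14 26
f 24 26 25
f 25 26 27
f 25 27 17
f 26 14 28
f 26 28 27
f 27 28 29
f 27 29 17
f 28 14 30
f 28 30 29
f 29 30 31
f 29 31 17
f 30 14 32
f 30 32 31
f 31 32 33
f 31 33 17
f 32 14 34
f 32 34 33
f 33 34 35
f 33 35 17
f 34 14 36
f 34 36 35
f 35 36 37
f 35 37 17
f 36 14 38
f 36 38 37
f 37 38 39
f 37 39 17
f 38 14 40
f 38 40 39
f 39 40 41
f 39 41 17
f 40 14 15
f 40 15 41
f 41 15 16
f 41 16 17
f 43 42 46
f 43 46 44
f 44 46 47
f 44 47 45
f 46 42 48
f 46 48 47
f 47 48 49
f 47 49 45
f 48 42 50
f 48 50 49
f 49 50 51
f 49 51 45
f 50 42 52
f 50 52 51
f 51 52 53
f 51 53 45
f 52 42 54
f 52 54 53
f 53 54 55
f 53 55 45
f 54 42 56
f 54 56 55
f 55 56 57
f 55 57 45
f 56 42 58
f 56 58 57
f 57 58 59
f 57 59 45
f 58 42 60
f 58 60 59
f 59 60 61
f 59 61 45
f 60 42 62
f 60 62 61
f 61 62 63
f 61 63 45
f 62 42 64
f 62 64 63
f 63 64 65
f 63 65 45
f 64 42 66
f 64 66 65
f 65 66 67
f 65 67 45
f 66 42 43
f 66 43 67
f 67 43 44
f 67 44 45
f 68 105 84
f 105 79 108
f 84 108 73
f 105 108 84
f 68 84 80
f 84 73 85
f 80 85 69
f 84 85 80
f 68 80 89
f 80 69 90
f 89 90 75
f 80 90 89
f 68 89 101
f 89 75 104
f 101 104 78
f 89 104 101
f 68 101 105
f 101 78 109
f 105 109 79
f 101 109 105
f 69 85 96
f 85 73 99
f 96 99 77
f 85 99 96
f 73 108 86
f 108 79 107
f 86 107 72
f 108 107 86
f 79 109 106
f 109 78 102
f 106 102 70
f 109 102 106
f 78 104 103
f 104 75 91
f 103 91 74
f 104 91 103
f 75 90 95
f 90 69 92
f 95 92 76
f 90 92 95
f 71 97 83
f 97 77 98
f 83 98 72
f 97 98 83
f 71 83 81
f 83 72 82
f 81 82 70
f 83 82 81
f 71 81 88
f 81 70 87
f 88 87 74
f 81 87 88
f 71 88 93
f 88 74 94
f 93 94 76
f 88 94 93
f 71 93 97
f 93 76 100
f 97 100 77
f 93 100 97
f 72 98 86
f 98 77 99
f 86 99 73
f 98 99 86
f 70 82 106
f 82 72 107
f 106 107 79
f 82 107 106
f 74 87 103
f 87 70 102
f 103 102 78
f 87 102 103
f 76 94 95
f 94 74 91
f 95 91 75
f 94 91 95
f 77 100 96
f 100 76 92
f 96 92 69
f 100 92 96
f 111 110 114
f 111 114 112
f 112 114 115
f 112 115 113
f 114 110 116
f 114 116 115
f 115 116 117
f 115 117 113
f 116 110 118
f 116 118 117
f 117 118 119
f 117 119 113
f 118 110 120
f 118 120 119
f 119 120 121
f 119 121 113
f 120 110 122
f 120 122 121
f 121 122 123
f 121 123 113
f 122 110 124
f 122 124 123
f 123 124 125
f 123 125 113
f 124 110 126
f 124 126 125
f 125 126 127
f 125 127 113
f 126 110 128
f 126 128 127
f 127 128 129
f 127 129 113
f 128 110 130
f 128 130 129
f 129 130 131
f 129 131 113
f 130 110 132
f 130 132 131
f 131 132 133
f 131 133 113
f 132 110 111
f 132 111 133
f 133 111 112
f 133 112 113



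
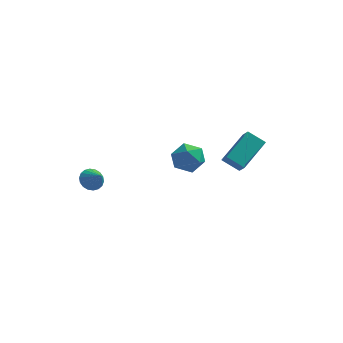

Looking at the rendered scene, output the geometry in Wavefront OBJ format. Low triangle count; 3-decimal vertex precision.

v 2.357 1.505 -0.9
v 3.274 3.082 0.077
v 2.042 2.085 -1.541
v 2.958 3.662 -0.564
v 3.302 1.338 -1.516
v 4.218 2.915 -0.539
v 2.986 1.918 -2.157
v 3.903 3.495 -1.18
v -3.586 -3.719 0.393
v -3.211 -3.951 -0.098
v -3.014 -4.261 1.087
v -3.072 -3.705 -0.02
v -3.034 -3.461 0.139
v -3.105 -3.269 0.349
v -3.272 -3.165 0.568
v -3.501 -3.171 0.752
v -3.747 -3.286 0.865
v -3.961 -3.486 0.884
v -4.1 -3.732 0.807
v -4.138 -3.976 0.647
v -4.067 -4.169 0.437
v -3.9 -4.272 0.219
v -3.671 -4.266 0.035
v -3.425 -4.152 -0.078
v -0.385 2.754 -1.697
v 0.315 2.604 -2.393
v 0.325 1.656 -0.747
v 1.025 1.506 -1.443
v 0.994 2.372 -0.945
v 0.554 3.05 -1.532
v 0.086 1.21 -1.608
v -0.354 1.888 -2.195
v 0.606 1.65 -2.338
v 1.167 2.368 -1.929
v -0.527 1.892 -1.211
v 0.034 2.61 -0.802
f 2 4 1
f 5 2 1
f 1 4 3
f 3 5 1
f 2 8 4
f 6 2 5
f 6 8 2
f 4 8 3
f 7 5 3
f 3 8 7
f 7 6 5
f 8 6 7
f 10 9 12
f 10 12 11
f 12 9 13
f 12 13 11
f 13 9 14
f 13 14 11
f 14 9 15
f 14 15 11
f 15 9 16
f 15 16 11
f 16 9 17
f 16 17 11
f 17 9 18
f 17 18 11
f 18 9 19
f 18 19 11
f 19 9 20
f 19 20 11
f 20 9 21
f 20 21 11
f 21 9 22
f 21 22 11
f 22 9 23
f 22 23 11
f 23 9 24
f 23 24 11
f 24 9 10
f 24 10 11
f 25 36 30
f 25 30 26
f 25 26 32
f 25 32 35
f 25 35 36
f 26 30 34
f 30 36 29
f 36 35 27
f 35 32 31
f 32 26 33
f 28 34 29
f 28 29 27
f 28 27 31
f 28 31 33
f 28 33 34
f 29 34 30
f 27 29 36
f 31 27 35
f 33 31 32
f 34 33 26



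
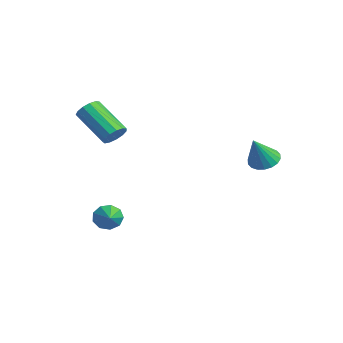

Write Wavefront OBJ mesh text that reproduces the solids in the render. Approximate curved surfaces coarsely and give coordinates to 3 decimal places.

v -2.177 -2.851 -2.521
v -1.848 -2.394 -2.986
v -0.943 -3.189 -1.979
v -1.967 -2.153 -2.565
v -2.184 -2.238 -2.123
v -2.398 -2.61 -1.868
v -2.509 -3.094 -1.917
v -2.465 -3.465 -2.25
v -2.286 -3.548 -2.708
v -2.057 -3.305 -3.079
v -1.884 -2.849 -3.189
v 1.132 3.457 1.514
v 1.552 2.941 1.107
v 1.608 2.683 2.986
v 1.78 3.195 1.167
v 1.88 3.502 1.296
v 1.831 3.8 1.468
v 1.645 4.029 1.649
v 1.356 4.146 1.804
v 1.023 4.126 1.9
v 0.712 3.973 1.921
v 0.484 3.718 1.861
v 0.385 3.412 1.732
v 0.433 3.114 1.56
v 0.62 2.885 1.379
v 0.908 2.768 1.224
v 1.241 2.788 1.127
v -3.067 -2.138 2.248
v -2.626 -2.208 2.76
v -4.211 -2.952 4.025
v -4.653 -2.882 3.512
v -2.769 -1.854 2.789
v -4.354 -2.598 4.053
v -3.007 -1.59 2.646
v -4.592 -2.334 3.91
v -3.264 -1.5 2.376
v -4.849 -2.244 3.641
v -3.459 -1.612 2.066
v -5.044 -2.356 3.331
v -3.529 -1.892 1.814
v -5.114 -2.636 3.078
v -3.453 -2.249 1.699
v -5.038 -2.993 2.963
v -3.254 -2.572 1.758
v -4.84 -3.315 3.023
v -2.996 -2.756 1.973
v -4.582 -3.5 3.238
v -2.761 -2.744 2.275
v -4.346 -3.488 3.54
v -2.623 -2.54 2.568
v -4.208 -3.284 3.833
f 2 1 4
f 2 4 3
f 4 1 5
f 4 5 3
f 5 1 6
f 5 6 3
f 6 1 7
f 6 7 3
f 7 1 8
f 7 8 3
f 8 1 9
f 8 9 3
f 9 1 10
f 9 10 3
f 10 1 11
f 10 11 3
f 11 1 2
f 11 2 3
f 13 12 15
f 13 15 14
f 15 12 16
f 15 16 14
f 16 12 17
f 16 17 14
f 17 12 18
f 17 18 14
f 18 12 19
f 18 19 14
f 19 12 20
f 19 20 14
f 20 12 21
f 20 21 14
f 21 12 22
f 21 22 14
f 22 12 23
f 22 23 14
f 23 12 24
f 23 24 14
f 24 12 25
f 24 25 14
f 25 12 26
f 25 26 14
f 26 12 27
f 26 27 14
f 27 12 13
f 27 13 14
f 29 28 32
f 29 32 30
f 30 32 33
f 30 33 31
f 32 28 34
f 32 34 33
f 33 34 35
f 33 35 31
f 34 28 36
f 34 36 35
f 35 36 37
f 35 37 31
f 36 28 38
f 36 38 37
f 37 38 39
f 37 39 31
f 38 28 40
f 38 40 39
f 39 40 41
f 39 41 31
f 40 28 42
f 40 42 41
f 41 42 43
f 41 43 31
f 42 28 44
f 42 44 43
f 43 44 45
f 43 45 31
f 44 28 46
f 44 46 45
f 45 46 47
f 45 47 31
f 46 28 48
f 46 48 47
f 47 48 49
f 47 49 31
f 48 28 50
f 48 50 49
f 49 50 51
f 49 51 31
f 50 28 29
f 50 29 51
f 51 29 30
f 51 30 31



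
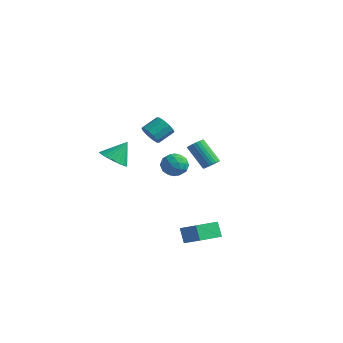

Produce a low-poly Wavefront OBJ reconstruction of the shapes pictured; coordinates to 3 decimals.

v -3.493 -0.252 0.435
v -2.903 -0.146 -0.016
v -2.618 0.859 0.595
v -3.207 0.752 1.045
v -3.267 0.071 -0.203
v -2.982 1.076 0.408
v -3.718 0.165 -0.147
v -3.432 1.17 0.464
v -4.082 0.099 0.132
v -3.797 1.104 0.743
v -4.221 -0.101 0.526
v -3.936 0.904 1.137
v -4.082 -0.359 0.885
v -3.797 0.646 1.496
v -3.718 -0.576 1.072
v -3.433 0.429 1.683
v -3.268 -0.67 1.016
v -2.982 0.335 1.627
v -2.903 -0.604 0.737
v -2.618 0.401 1.348
v -2.764 -0.404 0.343
v -2.479 0.601 0.954
v 4.245 -3.77 1.981
v 4.625 -3.668 2.336
v 3.475 -3.688 3.574
v 3.095 -3.79 3.219
v 4.566 -3.477 2.284
v 3.416 -3.497 3.522
v 4.459 -3.33 2.186
v 3.308 -3.35 3.424
v 4.318 -3.251 2.057
v 3.168 -3.271 3.295
v 4.167 -3.25 1.916
v 3.016 -3.27 3.154
v 4.027 -3.328 1.786
v 2.877 -3.348 3.023
v 3.921 -3.474 1.684
v 2.77 -3.494 2.922
v 3.864 -3.665 1.628
v 2.713 -3.685 2.866
v 3.865 -3.872 1.626
v 2.715 -3.892 2.864
v 3.924 -4.063 1.678
v 2.774 -4.083 2.916
v 4.032 -4.21 1.776
v 2.881 -4.23 3.014
v 4.172 -4.289 1.905
v 3.022 -4.309 3.143
v 4.324 -4.29 2.046
v 3.173 -4.31 3.284
v 4.463 -4.212 2.177
v 3.313 -4.232 3.414
v 4.57 -4.066 2.278
v 3.419 -4.086 3.516
v 4.627 -3.875 2.334
v 3.476 -3.895 3.572
v -3.851 -3.008 -0.635
v -2.975 -2.836 -0.987
v -3.549 -2.112 0.555
v -3.173 -2.56 -1.145
v -3.474 -2.352 -1.225
v -3.832 -2.244 -1.216
v -4.194 -2.252 -1.117
v -4.503 -2.376 -0.946
v -4.713 -2.596 -0.727
v -4.792 -2.878 -0.494
v -4.727 -3.18 -0.282
v -4.53 -3.457 -0.124
v -4.228 -3.664 -0.044
v -3.87 -3.772 -0.054
v -3.509 -3.764 -0.152
v -3.199 -3.641 -0.324
v -2.989 -3.421 -0.543
v -2.911 -3.139 -0.776
v 3.071 -4.666 -4.19
v 2.571 -4.442 -3.306
v 3.356 -3.198 -4.401
v 2.856 -2.974 -3.517
v 4.364 -4.806 -3.423
v 3.864 -4.582 -2.539
v 4.649 -3.338 -3.634
v 4.149 -3.114 -2.75
v -0.706 -0.568 -1.477
v -0.084 -0.903 -0.964
v -1.696 -1.177 -0.676
v -1.074 -1.512 -0.163
v -1.222 -0.652 -0.166
v -0.61 -0.275 -0.661
v -1.17 -1.805 -0.979
v -0.558 -1.428 -1.474
v -0.372 -1.667 -0.656
v -0.403 -0.954 -0.153
v -1.377 -1.126 -1.487
v -1.408 -0.413 -0.984
v -0.308 -0.682 -1.291
v -1.472 -1.398 -0.349
v -1.559 -0.892 -0.351
v -1.193 -1.089 -0.049
v -0.617 -0.313 -1.113
v -0.252 -0.51 -0.811
v -0.92 -0.362 -0.342
v -1.528 -1.57 -0.829
v -1.163 -1.767 -0.527
v -0.587 -0.991 -1.591
v -0.221 -1.188 -1.289
v -0.86 -1.718 -1.298
v -0.112 -1.328 -0.808
v -0.694 -1.686 -0.337
v -0.75 -1.858 -0.817
v -0.39 -1.637 -1.108
v -0.13 -0.909 -0.513
v -0.712 -1.267 -0.042
v -0.799 -0.761 -0.044
v -0.439 -0.54 -0.335
v -0.299 -1.358 -0.332
v -1.068 -0.813 -1.598
v -1.65 -1.171 -1.127
v -1.341 -1.54 -1.305
v -0.981 -1.319 -1.596
v -1.086 -0.394 -1.303
v -1.668 -0.752 -0.832
v -1.39 -0.443 -0.532
v -1.03 -0.222 -0.823
v -1.481 -0.722 -1.308
f 2 1 5
f 2 5 3
f 3 5 6
f 3 6 4
f 5 1 7
f 5 7 6
f 6 7 8
f 6 8 4
f 7 1 9
f 7 9 8
f 8 9 10
f 8 10 4
f 9 1 11
f 9 11 10
f 10 11 12
f 10 12 4
f 11 1 13
f 11 13 12
f 12 13 14
f 12 14 4
f 13 1 15
f 13 15 14
f 14 15 16
f 14 16 4
f 15 1 17
f 15 17 16
f 16 17 18
f 16 18 4
f 17 1 19
f 17 19 18
f 18 19 20
f 18 20 4
f 19 1 21
f 19 21 20
f 20 21 22
f 20 22 4
f 21 1 2
f 21 2 22
f 22 2 3
f 22 3 4
f 24 23 27
f 24 27 25
f 25 27 28
f 25 28 26
f 27 23 29
f 27 29 28
f 28 29 30
f 28 30 26
f 29 23 31
f 29 31 30
f 30 31 32
f 30 32 26
f 31 23 33
f 31 33 32
f 32 33 34
f 32 34 26
f 33 23 35
f 33 35 34
f 34 35 36
f 34 36 26
f 35 23 37
f 35 37 36
f 36 37 38
f 36 38 26
f 37 23 39
f 37 39 38
f 38 39 40
f 38 40 26
f 39 23 41
f 39 41 40
f 40 41 42
f 40 42 26
f 41 23 43
f 41 43 42
f 42 43 44
f 42 44 26
f 43 23 45
f 43 45 44
f 44 45 46
f 44 46 26
f 45 23 47
f 45 47 46
f 46 47 48
f 46 48 26
f 47 23 49
f 47 49 48
f 48 49 50
f 48 50 26
f 49 23 51
f 49 51 50
f 50 51 52
f 50 52 26
f 51 23 53
f 51 53 52
f 52 53 54
f 52 54 26
f 53 23 55
f 53 55 54
f 54 55 56
f 54 56 26
f 55 23 24
f 55 24 56
f 56 24 25
f 56 25 26
f 58 57 60
f 58 60 59
f 60 57 61
f 60 61 59
f 61 57 62
f 61 62 59
f 62 57 63
f 62 63 59
f 63 57 64
f 63 64 59
f 64 57 65
f 64 65 59
f 65 57 66
f 65 66 59
f 66 57 67
f 66 67 59
f 67 57 68
f 67 68 59
f 68 57 69
f 68 69 59
f 69 57 70
f 69 70 59
f 70 57 71
f 70 71 59
f 71 57 72
f 71 72 59
f 72 57 73
f 72 73 59
f 73 57 74
f 73 74 59
f 74 57 58
f 74 58 59
f 76 78 75
f 79 76 75
f 75 78 77
f 77 79 75
f 76 82 78
f 80 76 79
f 80 82 76
f 78 82 77
f 81 79 77
f 77 82 81
f 81 80 79
f 82 80 81
f 83 120 99
f 120 94 123
f 99 123 88
f 120 123 99
f 83 99 95
f 99 88 100
f 95 100 84
f 99 100 95
f 83 95 104
f 95 84 105
f 104 105 90
f 95 105 104
f 83 104 116
f 104 90 119
f 116 119 93
f 104 119 116
f 83 116 120
f 116 93 124
f 120 124 94
f 116 124 120
f 84 100 111
f 100 88 114
f 111 114 92
f 100 114 111
f 88 123 101
f 123 94 122
f 101 122 87
f 123 122 101
f 94 124 121
f 124 93 117
f 121 117 85
f 124 117 121
f 93 119 118
f 119 90 106
f 118 106 89
f 119 106 118
f 90 105 110
f 105 84 107
f 110 107 91
f 105 107 110
f 86 112 98
f 112 92 113
f 98 113 87
f 112 113 98
f 86 98 96
f 98 87 97
f 96 97 85
f 98 97 96
f 86 96 103
f 96 85 102
f 103 102 89
f 96 102 103
f 86 103 108
f 103 89 109
f 108 109 91
f 103 109 108
f 86 108 112
f 108 91 115
f 112 115 92
f 108 115 112
f 87 113 101
f 113 92 114
f 101 114 88
f 113 114 101
f 85 97 121
f 97 87 122
f 121 122 94
f 97 122 121
f 89 102 118
f 102 85 117
f 118 117 93
f 102 117 118
f 91 109 110
f 109 89 106
f 110 106 90
f 109 106 110
f 92 115 111
f 115 91 107
f 111 107 84
f 115 107 111



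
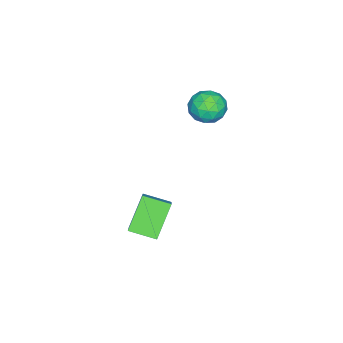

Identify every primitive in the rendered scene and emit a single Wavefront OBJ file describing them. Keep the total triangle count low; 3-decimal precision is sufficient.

v 3.044 -0.432 -3.719
v 1.784 -0.378 -2.393
v 2.753 0.771 -4.045
v 1.493 0.826 -2.719
v 3.987 0.034 -2.841
v 2.727 0.089 -1.515
v 3.696 1.238 -3.167
v 2.436 1.292 -1.841
v -0.364 2.115 2.408
v -0.075 1.623 1.719
v -1.465 1.197 2.601
v -1.176 0.705 1.912
v -0.703 0.734 2.671
v -0.023 1.301 2.551
v -1.517 1.519 1.769
v -0.837 2.086 1.649
v -0.787 1.255 1.324
v -0.285 0.77 1.882
v -1.255 2.05 2.438
v -0.753 1.565 2.996
v -0.123 1.95 2.046
v -1.417 0.87 2.274
v -1.139 0.887 2.719
v -0.969 0.598 2.315
v -0.093 1.76 2.536
v 0.077 1.471 2.131
v -0.292 0.949 2.69
v -1.617 1.349 2.189
v -1.447 1.06 1.784
v -0.571 2.222 2.005
v -0.401 1.933 1.601
v -1.248 1.871 1.63
v -0.372 1.444 1.41
v -1.019 0.905 1.523
v -1.219 1.383 1.439
v -0.819 1.716 1.369
v -0.076 1.159 1.737
v -0.723 0.62 1.851
v -0.446 0.636 2.297
v -0.046 0.97 2.227
v -0.495 0.943 1.505
v -0.817 2.2 2.469
v -1.464 1.661 2.583
v -1.494 1.85 2.093
v -1.094 2.184 2.023
v -0.521 1.915 2.797
v -1.168 1.376 2.91
v -0.721 1.104 2.951
v -0.321 1.437 2.881
v -1.045 1.877 2.815
f 2 4 1
f 5 2 1
f 1 4 3
f 3 5 1
f 2 8 4
f 6 2 5
f 6 8 2
f 4 8 3
f 7 5 3
f 3 8 7
f 7 6 5
f 8 6 7
f 9 46 25
f 46 20 49
f 25 49 14
f 46 49 25
f 9 25 21
f 25 14 26
f 21 26 10
f 25 26 21
f 9 21 30
f 21 10 31
f 30 31 16
f 21 31 30
f 9 30 42
f 30 16 45
f 42 45 19
f 30 45 42
f 9 42 46
f 42 19 50
f 46 50 20
f 42 50 46
f 10 26 37
f 26 14 40
f 37 40 18
f 26 40 37
f 14 49 27
f 49 20 48
f 27 48 13
f 49 48 27
f 20 50 47
f 50 19 43
f 47 43 11
f 50 43 47
f 19 45 44
f 45 16 32
f 44 32 15
f 45 32 44
f 16 31 36
f 31 10 33
f 36 33 17
f 31 33 36
f 12 38 24
f 38 18 39
f 24 39 13
f 38 39 24
f 12 24 22
f 24 13 23
f 22 23 11
f 24 23 22
f 12 22 29
f 22 11 28
f 29 28 15
f 22 28 29
f 12 29 34
f 29 15 35
f 34 35 17
f 29 35 34
f 12 34 38
f 34 17 41
f 38 41 18
f 34 41 38
f 13 39 27
f 39 18 40
f 27 40 14
f 39 40 27
f 11 23 47
f 23 13 48
f 47 48 20
f 23 48 47
f 15 28 44
f 28 11 43
f 44 43 19
f 28 43 44
f 17 35 36
f 35 15 32
f 36 32 16
f 35 32 36
f 18 41 37
f 41 17 33
f 37 33 10
f 41 33 37



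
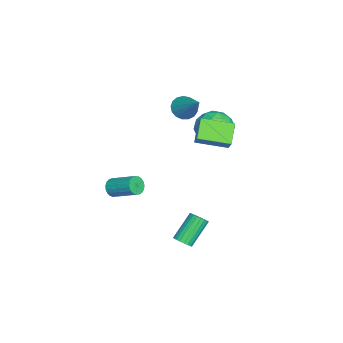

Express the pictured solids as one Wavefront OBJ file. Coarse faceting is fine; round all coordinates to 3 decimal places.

v -2.347 1.672 2.346
v -1.557 1.307 1.632
v -3.643 1.053 1.228
v -2.853 0.688 0.514
v -2.986 0.185 1.512
v -2.184 0.568 2.203
v -3.016 1.792 0.657
v -2.214 2.175 1.348
v -1.97 1.381 0.589
v -1.952 0.388 1.117
v -3.248 1.972 1.743
v -3.23 0.979 2.271
v -1.838 1.544 2.087
v -3.362 0.816 0.773
v -3.44 0.521 1.359
v -2.976 0.306 0.94
v -2.207 1.109 2.423
v -1.743 0.895 2.003
v -2.582 0.235 1.932
v -3.457 1.465 0.857
v -2.993 1.251 0.437
v -2.224 2.054 1.92
v -1.76 1.839 1.501
v -2.618 2.125 0.928
v -1.617 1.373 1.054
v -2.379 1.009 0.397
v -2.474 1.658 0.481
v -2.003 1.883 0.887
v -1.606 0.789 1.365
v -2.368 0.425 0.708
v -2.446 0.13 1.294
v -1.975 0.355 1.7
v -1.849 0.833 0.751
v -2.832 1.935 2.152
v -3.594 1.571 1.495
v -3.225 2.005 1.16
v -2.754 2.23 1.566
v -2.821 1.351 2.463
v -3.583 0.987 1.806
v -3.197 0.477 1.973
v -2.726 0.702 2.379
v -3.351 1.527 2.109
v 2.668 0.44 -3.672
v 2.968 0.889 -3.672
v 1.952 1.569 -2.449
v 1.652 1.12 -2.448
v 2.813 0.936 -3.828
v 1.797 1.616 -2.604
v 2.633 0.898 -3.956
v 1.616 1.578 -2.732
v 2.458 0.78 -4.035
v 1.442 1.46 -2.811
v 2.321 0.604 -4.051
v 1.304 1.284 -2.828
v 2.243 0.399 -4.002
v 1.227 1.079 -2.778
v 2.239 0.201 -3.896
v 1.222 0.881 -2.672
v 2.309 0.045 -3.751
v 1.292 0.725 -2.527
v 2.441 -0.043 -3.592
v 1.425 0.637 -2.368
v 2.612 -0.048 -3.447
v 1.596 0.632 -2.223
v 2.793 0.032 -3.341
v 1.777 0.712 -2.117
v 2.953 0.182 -3.292
v 1.937 0.862 -2.068
v 3.063 0.377 -3.309
v 2.047 1.057 -2.085
v 3.105 0.583 -3.389
v 2.089 1.263 -2.165
v 3.071 0.764 -3.517
v 2.055 1.444 -2.293
v -2.1 -0.304 3.109
v -1.498 -0.628 2.8
v -0.9 0.664 4.431
v -1.538 -0.323 2.613
v -1.706 -0.015 2.54
v -1.964 0.228 2.597
v -2.254 0.348 2.772
v -2.508 0.32 3.024
v -2.669 0.148 3.295
v -2.699 -0.126 3.524
v -2.592 -0.442 3.658
v -2.373 -0.726 3.666
v -2.091 -0.913 3.547
v -1.811 -0.96 3.327
v -1.597 -0.857 3.058
v 3.043 -2.977 0.348
v 3.354 -3.293 0.69
v 3.868 -1.998 1.415
v 3.557 -1.683 1.072
v 3.501 -3.252 0.514
v 4.015 -1.958 1.239
v 3.569 -3.165 0.309
v 4.083 -1.87 1.034
v 3.546 -3.045 0.111
v 4.06 -1.75 0.836
v 3.436 -2.913 -0.046
v 3.95 -1.619 0.679
v 3.258 -2.792 -0.135
v 3.772 -1.498 0.589
v 3.043 -2.704 -0.141
v 3.557 -1.409 0.584
v 2.827 -2.662 -0.062
v 3.342 -1.368 0.662
v 2.649 -2.675 0.088
v 3.164 -1.381 0.812
v 2.54 -2.741 0.282
v 3.054 -1.446 1.007
v 2.517 -2.847 0.488
v 3.031 -1.552 1.213
v 2.585 -2.976 0.67
v 3.099 -1.681 1.394
v 2.732 -3.105 0.796
v 3.246 -1.81 1.52
v 2.933 -3.212 0.844
v 3.447 -1.917 1.569
v 3.153 -3.278 0.807
v 3.667 -1.984 1.532
v 1.114 0.752 2.829
v 0.043 0.765 3.6
v 0.858 2.42 2.447
v -0.213 2.432 3.219
v 1.573 0.968 3.461
v 0.502 0.98 4.233
v 1.317 2.635 3.08
v 0.246 2.648 3.851
f 1 38 17
f 38 12 41
f 17 41 6
f 38 41 17
f 1 17 13
f 17 6 18
f 13 18 2
f 17 18 13
f 1 13 22
f 13 2 23
f 22 23 8
f 13 23 22
f 1 22 34
f 22 8 37
f 34 37 11
f 22 37 34
f 1 34 38
f 34 11 42
f 38 42 12
f 34 42 38
f 2 18 29
f 18 6 32
f 29 32 10
f 18 32 29
f 6 41 19
f 41 12 40
f 19 40 5
f 41 40 19
f 12 42 39
f 42 11 35
f 39 35 3
f 42 35 39
f 11 37 36
f 37 8 24
f 36 24 7
f 37 24 36
f 8 23 28
f 23 2 25
f 28 25 9
f 23 25 28
f 4 30 16
f 30 10 31
f 16 31 5
f 30 31 16
f 4 16 14
f 16 5 15
f 14 15 3
f 16 15 14
f 4 14 21
f 14 3 20
f 21 20 7
f 14 20 21
f 4 21 26
f 21 7 27
f 26 27 9
f 21 27 26
f 4 26 30
f 26 9 33
f 30 33 10
f 26 33 30
f 5 31 19
f 31 10 32
f 19 32 6
f 31 32 19
f 3 15 39
f 15 5 40
f 39 40 12
f 15 40 39
f 7 20 36
f 20 3 35
f 36 35 11
f 20 35 36
f 9 27 28
f 27 7 24
f 28 24 8
f 27 24 28
f 10 33 29
f 33 9 25
f 29 25 2
f 33 25 29
f 44 43 47
f 44 47 45
f 45 47 48
f 45 48 46
f 47 43 49
f 47 49 48
f 48 49 50
f 48 50 46
f 49 43 51
f 49 51 50
f 50 51 52
f 50 52 46
f 51 43 53
f 51 53 52
f 52 53 54
f 52 54 46
f 53 43 55
f 53 55 54
f 54 55 56
f 54 56 46
f 55 43 57
f 55 57 56
f 56 57 58
f 56 58 46
f 57 43 59
f 57 59 58
f 58 59 60
f 58 60 46
f 59 43 61
f 59 61 60
f 60 61 62
f 60 62 46
f 61 43 63
f 61 63 62
f 62 63 64
f 62 64 46
f 63 43 65
f 63 65 64
f 64 65 66
f 64 66 46
f 65 43 67
f 65 67 66
f 66 67 68
f 66 68 46
f 67 43 69
f 67 69 68
f 68 69 70
f 68 70 46
f 69 43 71
f 69 71 70
f 70 71 72
f 70 72 46
f 71 43 73
f 71 73 72
f 72 73 74
f 72 74 46
f 73 43 44
f 73 44 74
f 74 44 45
f 74 45 46
f 76 75 78
f 76 78 77
f 78 75 79
f 78 79 77
f 79 75 80
f 79 80 77
f 80 75 81
f 80 81 77
f 81 75 82
f 81 82 77
f 82 75 83
f 82 83 77
f 83 75 84
f 83 84 77
f 84 75 85
f 84 85 77
f 85 75 86
f 85 86 77
f 86 75 87
f 86 87 77
f 87 75 88
f 87 88 77
f 88 75 89
f 88 89 77
f 89 75 76
f 89 76 77
f 91 90 94
f 91 94 92
f 92 94 95
f 92 95 93
f 94 90 96
f 94 96 95
f 95 96 97
f 95 97 93
f 96 90 98
f 96 98 97
f 97 98 99
f 97 99 93
f 98 90 100
f 98 100 99
f 99 100 101
f 99 101 93
f 100 90 102
f 100 102 101
f 101 102 103
f 101 103 93
f 102 90 104
f 102 104 103
f 103 104 105
f 103 105 93
f 104 90 106
f 104 106 105
f 105 106 107
f 105 107 93
f 106 90 108
f 106 108 107
f 107 108 109
f 107 109 93
f 108 90 110
f 108 110 109
f 109 110 111
f 109 111 93
f 110 90 112
f 110 112 111
f 111 112 113
f 111 113 93
f 112 90 114
f 112 114 113
f 113 114 115
f 113 115 93
f 114 90 116
f 114 116 115
f 115 116 117
f 115 117 93
f 116 90 118
f 116 118 117
f 117 118 119
f 117 119 93
f 118 90 120
f 118 120 119
f 119 120 121
f 119 121 93
f 120 90 91
f 120 91 121
f 121 91 92
f 121 92 93
f 123 125 122
f 126 123 122
f 122 125 124
f 124 126 122
f 123 129 125
f 127 123 126
f 127 129 123
f 125 129 124
f 128 126 124
f 124 129 128
f 128 127 126
f 129 127 128



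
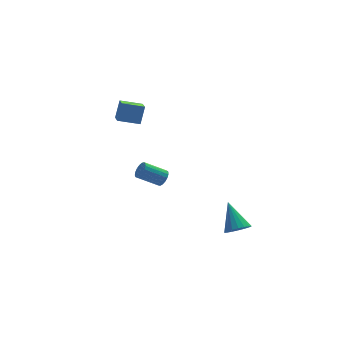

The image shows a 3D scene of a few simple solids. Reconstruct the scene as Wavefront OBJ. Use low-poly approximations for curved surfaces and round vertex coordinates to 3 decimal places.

v -2.57 3.391 3.388
v -2.101 3.805 4.607
v -2.269 4.588 2.865
v -1.8 5.002 4.084
v -1.22 2.898 3.036
v -0.751 3.312 4.255
v -0.919 4.095 2.513
v -0.45 4.509 3.732
v 2.121 -4.693 -2.572
v 2.702 -4.231 -3.026
v 2.099 -3.207 -1.088
v 2.364 -4.101 -3.161
v 1.977 -4.088 -3.18
v 1.619 -4.195 -3.078
v 1.361 -4.401 -2.876
v 1.253 -4.664 -2.614
v 1.317 -4.933 -2.343
v 1.54 -5.155 -2.118
v 1.879 -5.285 -1.982
v 2.266 -5.298 -1.963
v 2.623 -5.191 -2.065
v 2.882 -4.986 -2.267
v 2.99 -4.722 -2.53
v 2.926 -4.453 -2.8
v -1.437 -1.452 0.906
v -1.206 -1.744 1.389
v -2.531 -1.361 2.257
v -2.763 -1.068 1.774
v -1.107 -1.47 1.418
v -2.432 -1.087 2.287
v -1.084 -1.193 1.331
v -2.41 -0.81 2.199
v -1.142 -0.975 1.146
v -2.468 -0.591 2.014
v -1.268 -0.866 0.906
v -2.593 -0.482 1.774
v -1.432 -0.891 0.666
v -2.758 -0.508 1.534
v -1.598 -1.044 0.481
v -2.923 -0.661 1.349
v -1.727 -1.291 0.393
v -3.052 -0.908 1.262
v -1.789 -1.575 0.423
v -3.115 -1.192 1.291
v -1.771 -1.83 0.564
v -3.096 -1.447 1.432
v -1.677 -1.999 0.782
v -3.002 -1.616 1.651
v -1.527 -2.042 1.029
v -2.852 -1.659 1.898
v -1.357 -1.95 1.248
v -2.682 -1.567 2.116
f 2 4 1
f 5 2 1
f 1 4 3
f 3 5 1
f 2 8 4
f 6 2 5
f 6 8 2
f 4 8 3
f 7 5 3
f 3 8 7
f 7 6 5
f 8 6 7
f 10 9 12
f 10 12 11
f 12 9 13
f 12 13 11
f 13 9 14
f 13 14 11
f 14 9 15
f 14 15 11
f 15 9 16
f 15 16 11
f 16 9 17
f 16 17 11
f 17 9 18
f 17 18 11
f 18 9 19
f 18 19 11
f 19 9 20
f 19 20 11
f 20 9 21
f 20 21 11
f 21 9 22
f 21 22 11
f 22 9 23
f 22 23 11
f 23 9 24
f 23 24 11
f 24 9 10
f 24 10 11
f 26 25 29
f 26 29 27
f 27 29 30
f 27 30 28
f 29 25 31
f 29 31 30
f 30 31 32
f 30 32 28
f 31 25 33
f 31 33 32
f 32 33 34
f 32 34 28
f 33 25 35
f 33 35 34
f 34 35 36
f 34 36 28
f 35 25 37
f 35 37 36
f 36 37 38
f 36 38 28
f 37 25 39
f 37 39 38
f 38 39 40
f 38 40 28
f 39 25 41
f 39 41 40
f 40 41 42
f 40 42 28
f 41 25 43
f 41 43 42
f 42 43 44
f 42 44 28
f 43 25 45
f 43 45 44
f 44 45 46
f 44 46 28
f 45 25 47
f 45 47 46
f 46 47 48
f 46 48 28
f 47 25 49
f 47 49 48
f 48 49 50
f 48 50 28
f 49 25 51
f 49 51 50
f 50 51 52
f 50 52 28
f 51 25 26
f 51 26 52
f 52 26 27
f 52 27 28



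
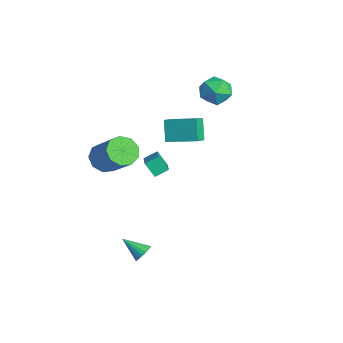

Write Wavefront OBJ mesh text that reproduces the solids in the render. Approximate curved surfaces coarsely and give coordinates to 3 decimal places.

v -0.662 -3.74 0.793
v -0.07 -3.474 0.085
v 1.453 -2.994 1.539
v 0.862 -3.26 2.247
v -0.425 -2.959 0.287
v 1.099 -2.479 1.741
v -0.891 -2.81 0.726
v 0.633 -2.33 2.18
v -1.249 -3.096 1.196
v 0.275 -2.616 2.65
v -1.333 -3.683 1.477
v 0.191 -3.203 2.931
v -1.102 -4.297 1.439
v 0.421 -3.817 2.893
v -0.666 -4.65 1.098
v 0.858 -4.17 2.552
v -0.228 -4.578 0.615
v 1.296 -4.097 2.069
v 0.008 -4.113 0.215
v 1.531 -3.633 1.668
v 0.318 -0.426 3.633
v 0.914 -1.034 4.098
v 1.375 0.93 4.048
v 1.972 0.323 4.514
v 1.028 -0.623 2.466
v 1.625 -1.23 2.932
v 2.086 0.734 2.882
v 2.682 0.126 3.347
v 4.037 -3.35 -3.55
v 4.369 -3.818 -3.69
v 3.183 -4.19 -2.77
v 4.482 -3.729 -3.471
v 4.508 -3.566 -3.267
v 4.44 -3.359 -3.119
v 4.292 -3.151 -3.057
v 4.094 -2.983 -3.093
v 3.885 -2.887 -3.219
v 3.706 -2.883 -3.411
v 3.592 -2.971 -3.63
v 3.567 -3.135 -3.834
v 3.635 -3.341 -3.982
v 3.782 -3.549 -4.044
v 3.98 -3.718 -4.008
v 4.19 -3.814 -3.882
v -1.503 -1.294 -0.477
v -1.464 -0.529 -0.086
v -0.972 -0.931 -1.242
v -0.933 -0.166 -0.852
v 0.333 -1.894 0.512
v 0.372 -1.129 0.902
v 0.864 -1.531 -0.254
v 0.903 -0.766 0.137
v -1.53 3.479 3.034
v -0.886 2.664 3.197
v -2.394 3.076 4.443
v -1.75 2.261 4.606
v -1.392 3.244 4.714
v -0.858 3.493 3.843
v -2.422 2.247 3.797
v -1.888 2.496 2.926
v -1.436 1.903 3.668
v -0.8 2.519 4.235
v -2.48 3.221 3.405
v -1.844 3.837 3.972
f 2 1 5
f 2 5 3
f 3 5 6
f 3 6 4
f 5 1 7
f 5 7 6
f 6 7 8
f 6 8 4
f 7 1 9
f 7 9 8
f 8 9 10
f 8 10 4
f 9 1 11
f 9 11 10
f 10 11 12
f 10 12 4
f 11 1 13
f 11 13 12
f 12 13 14
f 12 14 4
f 13 1 15
f 13 15 14
f 14 15 16
f 14 16 4
f 15 1 17
f 15 17 16
f 16 17 18
f 16 18 4
f 17 1 19
f 17 19 18
f 18 19 20
f 18 20 4
f 19 1 2
f 19 2 20
f 20 2 3
f 20 3 4
f 22 24 21
f 25 22 21
f 21 24 23
f 23 25 21
f 22 28 24
f 26 22 25
f 26 28 22
f 24 28 23
f 27 25 23
f 23 28 27
f 27 26 25
f 28 26 27
f 30 29 32
f 30 32 31
f 32 29 33
f 32 33 31
f 33 29 34
f 33 34 31
f 34 29 35
f 34 35 31
f 35 29 36
f 35 36 31
f 36 29 37
f 36 37 31
f 37 29 38
f 37 38 31
f 38 29 39
f 38 39 31
f 39 29 40
f 39 40 31
f 40 29 41
f 40 41 31
f 41 29 42
f 41 42 31
f 42 29 43
f 42 43 31
f 43 29 44
f 43 44 31
f 44 29 30
f 44 30 31
f 46 48 45
f 49 46 45
f 45 48 47
f 47 49 45
f 46 52 48
f 50 46 49
f 50 52 46
f 48 52 47
f 51 49 47
f 47 52 51
f 51 50 49
f 52 50 51
f 53 64 58
f 53 58 54
f 53 54 60
f 53 60 63
f 53 63 64
f 54 58 62
f 58 64 57
f 64 63 55
f 63 60 59
f 60 54 61
f 56 62 57
f 56 57 55
f 56 55 59
f 56 59 61
f 56 61 62
f 57 62 58
f 55 57 64
f 59 55 63
f 61 59 60
f 62 61 54



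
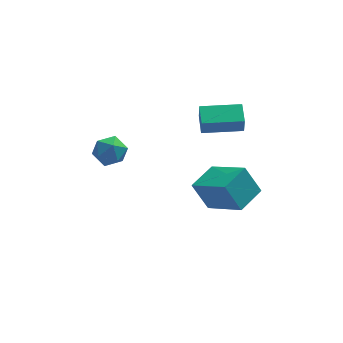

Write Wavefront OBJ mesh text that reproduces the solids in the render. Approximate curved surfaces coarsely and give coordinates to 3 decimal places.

v -2.935 -0.615 1.198
v -2.34 -0.451 1.672
v -3.34 -1.489 2.008
v -2.745 -1.325 2.482
v -3.317 -0.807 2.382
v -3.067 -0.267 1.881
v -2.613 -1.673 1.799
v -2.363 -1.133 1.298
v -2.141 -1.105 2.043
v -2.576 -0.57 2.404
v -3.104 -1.37 1.276
v -3.539 -0.835 1.637
v 0.444 -0.836 -0.898
v 1.573 -2.147 0.043
v 1.422 0.158 -0.686
v 2.551 -1.153 0.256
v 1.069 -1.187 -2.136
v 2.198 -2.498 -1.194
v 2.047 -0.193 -1.923
v 3.176 -1.504 -0.982
v 0.941 -0.005 1.683
v 0.919 -0.234 2.481
v 0.994 0.954 1.96
v 0.972 0.725 2.758
v 2.668 -0.105 1.702
v 2.646 -0.334 2.5
v 2.721 0.854 1.979
v 2.699 0.625 2.777
f 1 12 6
f 1 6 2
f 1 2 8
f 1 8 11
f 1 11 12
f 2 6 10
f 6 12 5
f 12 11 3
f 11 8 7
f 8 2 9
f 4 10 5
f 4 5 3
f 4 3 7
f 4 7 9
f 4 9 10
f 5 10 6
f 3 5 12
f 7 3 11
f 9 7 8
f 10 9 2
f 14 16 13
f 17 14 13
f 13 16 15
f 15 17 13
f 14 20 16
f 18 14 17
f 18 20 14
f 16 20 15
f 19 17 15
f 15 20 19
f 19 18 17
f 20 18 19
f 22 24 21
f 25 22 21
f 21 24 23
f 23 25 21
f 22 28 24
f 26 22 25
f 26 28 22
f 24 28 23
f 27 25 23
f 23 28 27
f 27 26 25
f 28 26 27

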